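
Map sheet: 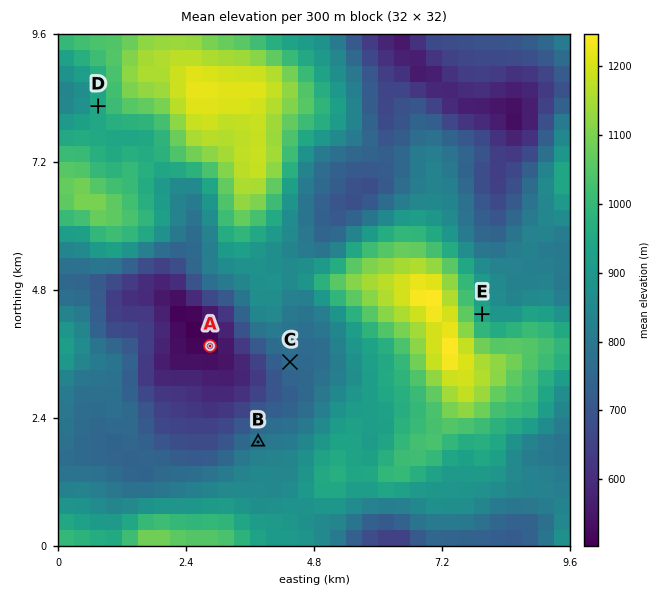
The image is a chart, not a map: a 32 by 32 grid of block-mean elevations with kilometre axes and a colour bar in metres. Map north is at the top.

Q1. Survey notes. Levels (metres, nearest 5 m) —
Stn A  510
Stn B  800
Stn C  765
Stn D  945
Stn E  940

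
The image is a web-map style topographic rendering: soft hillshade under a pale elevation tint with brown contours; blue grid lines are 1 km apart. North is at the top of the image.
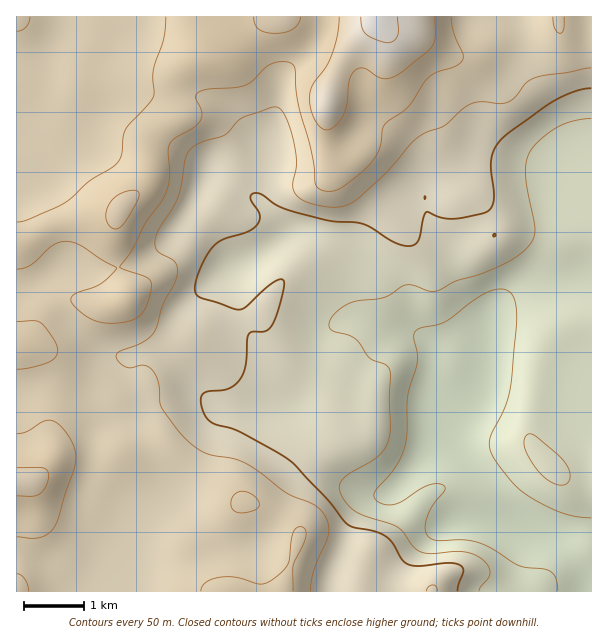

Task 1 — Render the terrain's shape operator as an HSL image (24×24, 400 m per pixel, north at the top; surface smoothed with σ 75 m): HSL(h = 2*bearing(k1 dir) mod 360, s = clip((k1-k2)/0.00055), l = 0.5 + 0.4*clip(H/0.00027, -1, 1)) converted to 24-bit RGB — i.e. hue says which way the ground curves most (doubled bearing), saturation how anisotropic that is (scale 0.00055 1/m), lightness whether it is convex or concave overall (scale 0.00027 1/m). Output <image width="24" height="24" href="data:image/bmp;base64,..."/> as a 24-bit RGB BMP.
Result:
<image width="24" height="24" href="data:image/bmp;base64,Qk32BgAAAAAAADYAAAAoAAAAGAAAABgAAAABABgAAAAAAMAGAAATCwAAEwsAAAAAAAAAAAAAzaKKgU6EZ3lrcXx+d3l/W2WFeJ2WeLq8mK7Jjn3GgFXB/9uxEiFJKk1+zbJ7NIyYVMb/+tHz/0zkFszpNIvgjYTHwYurYDtzsHEzcIJNbJB/Z3mAdYCCX26Eh5l3fZlUeYA2cmw2W0RV/MOexzFbBkRg3Mi1pe3YALyPFrnA/8z3433/hx2WfE5Os0Jnu1CbpWFcdMNxUniMbH6Bb4GAYoCEcZOJqGSOsVNhkJFYOHhmr92d8droAJ73rvf8753fmg0gFisIMjMAYC0CbEEsbVI2YUMimqkyd69KftldNU53h3N2aXduZ39sX3ZmcFd2sZGirqvIjevxde/y7+/bOxyMKywHKxQI9EBqt0KbSIVaY5tagkZkeCY1t6xOV8N619b13661IUdulV6Gh4VrZYBqYm5kTaKdisrDxOnadMvEYiodn00APw0DVk4aEV4cM5Fhz5TNioHJmj2tkyeBh4a/wubcZILQqFOW87O/TSfTWkavpZ65bmOuhMfIX+XpZsm/xLFXeBozkEJrxm+e13TVxY7DUcp3Dm9kZIhMhURamCmRhnWxody4l8axYU+ZY2lOz89dpT6FR4ydfaqcfWyukNWJRnJma1g6jGE9hGF+gG6NmWyGrIWrzpzJ3+HCFDWDVmJ2VWGAO1q8uZ/LtdWdhWdheFdsaHx0srFvk2qBeF+EfoZXeYVMsclWWjpTdGhFhIZIbm9JZXBQiI1sh5l5rIh15dSUHxtdW1d3YoJwM2tvp5NT3bt5d11tfXN6ZnxCoKtJe4NZZoKFiG+YpLODr3tPXTRMg5dgbZR+cnCHZZJ4W5yGjpR4aZqB77OPJSpeTlF4bZRpPmB1QniC4caBdGyCeHp/d7Ceb7eFbKWVU4B1dG9Rq6ZnrT13cHqmfbWsZmiYgHWSgK2UVHaVl4F+YpOD16ujjELUQEqXkJ6JQU9+QluD2siRi3ZwcHlwqpzFl4Oxly1XdDEbZn8ZH58bWY68pqG+eHacflWIl6RyeqNqTGFrhpBtoaBsjJU9hycyaXA6gZpdR053RGmDwrWFr3iHgW+HkmFfsjtgoS28y5zq7tDiSOx8C1ZDaqKJpWmykU61vquLj4hnX1llZndQlGdFmWRIfEJpqLdbRYk/N2FfSnp4dq5slYyukom8V3lEY4ynaJvCUWnA8Nvo+sLqK6CuDmc7TX+CbEyk2ZaqtG2HdmqAa3B/fnOSoombfEWNxbSRok9XLF0mIHM4W6hGaIxId4VRbrdPMnQ8YlI0cWsZWrgAWtQw+JLgpjmiGjgfI0ofhaRJ142wpX2vb3eYaWSOkjtRjadchLqfwlTS1o21KqBeMYJMfY9WZHNN2qfik0elWj9xu5B82/WVB1IVWU4g6mqSfkGLR5FLFoUxVpE7v0pKlElEaTJMcbd/l82+fmSZUGGV2KzX1MjmIW/Xd3SugW+nfk+jxH/mlXTqqpbT+NvTvVU9ATcpekPDtpXTkKDUuzjHQQ4GPy4AcZACILlydM6geXCUplSha5VxTrBMtsqSTjmXamOLg32TU3RHRm1BWHCJhIi578Xc+tHjPMvcAFJlvXp0fDU+fBqJx2r/5tb12vHsI6phLYA8UG9jXl2ErJCkl76VbahrXEB4bGt9gIB9e4B5YXxtQYtXQH5EmlxC9tW5446UCRIqZD8olblmLnWtKC6C77mU47XG4aPRN5Z7NmFfUnxNWaJPvMRxf3NVVU1vbnZ7e396gHx/gnt3aX5jS19TaZVV5c5u/AsAOhMzHrdgWa5mOjlbKRdG//p8ONcj1IW124HIM0WBbaGKWZxps45MiXI4Nlw/WnZfdXtre3x2iHF5h31wVoaIXqSCsHOJ7Krm2sv1SpLUckxTMU1eHAlH//PMZPNMJ2JRyVRFVGGjVZ2aj2likExm0npsQII+KV4yWG5IdoOBcGmLnpONaImWYYl9gIZcq6M7slkhgRwkk6BQLF2HACJu5vjT8r/KTBp8sKZdjrJvQkd5l19hWJGduKLL3orWd0yWOlQ7e4+KYHaSm6KQcHaRbmiMhlee0WWWylGOjpzIlsa4NEV2AIWAnelS/2ZbVyFo2Lt7nKNQNVthgJ+qdLGdVYKGuFSe2FmnbFS8eaBUUYF5lY9ygnZvZHl6UV2AoXGkwrLSr5THzF6hnEiGI41FDls882Bvrj2cy9ipyJzHV+TkNJjhuo/GYE6kfjOR0a6XVpHamb2bSnSQaHaBj4F4bnuASFNviZRipbNajWRfqmKqwZXRucPXClaWYTiL5sXAmsitwrGde818GylFhmJPlUyVVTOd4urFMkyf"/>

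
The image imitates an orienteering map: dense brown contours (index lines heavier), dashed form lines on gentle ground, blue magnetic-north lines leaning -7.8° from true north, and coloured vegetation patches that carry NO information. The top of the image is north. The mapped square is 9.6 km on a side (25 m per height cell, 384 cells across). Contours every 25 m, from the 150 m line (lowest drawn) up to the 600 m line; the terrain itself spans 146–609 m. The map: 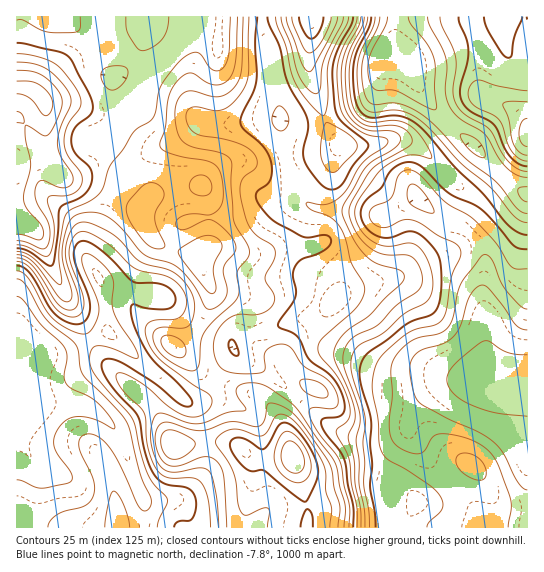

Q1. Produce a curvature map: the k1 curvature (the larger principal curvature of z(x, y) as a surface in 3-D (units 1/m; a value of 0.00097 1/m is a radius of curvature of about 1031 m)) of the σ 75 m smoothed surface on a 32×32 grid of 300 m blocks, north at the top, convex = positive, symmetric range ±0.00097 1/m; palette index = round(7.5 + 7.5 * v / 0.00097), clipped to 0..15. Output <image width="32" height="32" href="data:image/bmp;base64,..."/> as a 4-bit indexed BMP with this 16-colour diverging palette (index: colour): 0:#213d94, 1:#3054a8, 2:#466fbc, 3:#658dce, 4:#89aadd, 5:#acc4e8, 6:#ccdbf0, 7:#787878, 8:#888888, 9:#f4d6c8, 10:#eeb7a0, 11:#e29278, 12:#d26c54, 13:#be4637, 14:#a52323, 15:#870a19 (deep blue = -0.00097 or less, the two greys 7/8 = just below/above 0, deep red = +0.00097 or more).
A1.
<image width="32" height="32" href="data:image/bmp;base64,Qk12AgAAAAAAAHYAAAAoAAAAIAAAACAAAAABAAQAAAAAAAACAAATCwAAEwsAABAAAAAAAAAAlD0hAKhUMAC8b0YAzo1lAN2qiQDoxKwA8NvMAHh4eACIiIgAyNb0AKC37gB4kuIAVGzSADdGvgAjI6UAGQqHAIiJmKmZmIuXiJq5iJiIeJeIiIm3eXeKl3mqyYeZmHiZh4d6qJp3iah6q7d4mIiJmId3i5ismHmorcuoiZiImoeIiKuIrbqKyr/KqYh4iamHiImpeL7dzbnPl5h3eJqYiIiJmHjdiJp27Ii7h3mYiIh3iHd72WeIesqb+oiIh3eId4iIz7h5ibuJz7d4h3d3iHiJm/qIq5qJi8uXeHd3d4iHd6yom9mGeLp5h4d3h3eIh3i5eM+5d5mqiYeIZ4iIiHibt4raq4aIiIqYmYiph4l4v7malny4mYeJmYiJqHd6eP+omXZrypmYiJmZipd3iVn8d4l2jbd4h4iYmqqYeJlO92eJmryXiIeImaqpmYeZv9Voibyru6mZmbqYqZmXmu/IiIu3eal3iJq4Z6mIiMuruImql3iZd3d6tViYiIvIuJmpmJmZuXeHirZ5d4q8lri9qHiImqh4h4rIiGe9yYi52qh4iJmqmoiKyHdq64icqMZ5iIiYmamImb3bvsh3rZm1aIiJd4iId4ru/+uIdq16t4iIqWeId3edxmqpiYm7e7uoiah3mYh3vpVZmIrNysyZh3ipeKqYieyHeIeKyoepmHd4moi7mIv6hnh3eLh3iJmIiIqYu4d7+pZnd3moeIeIiId4mKt3evuYd3eKmHiHd4mHd4esiavczLmZmod4"/>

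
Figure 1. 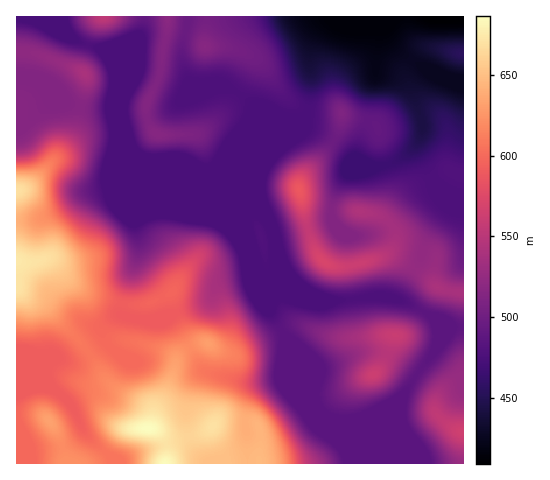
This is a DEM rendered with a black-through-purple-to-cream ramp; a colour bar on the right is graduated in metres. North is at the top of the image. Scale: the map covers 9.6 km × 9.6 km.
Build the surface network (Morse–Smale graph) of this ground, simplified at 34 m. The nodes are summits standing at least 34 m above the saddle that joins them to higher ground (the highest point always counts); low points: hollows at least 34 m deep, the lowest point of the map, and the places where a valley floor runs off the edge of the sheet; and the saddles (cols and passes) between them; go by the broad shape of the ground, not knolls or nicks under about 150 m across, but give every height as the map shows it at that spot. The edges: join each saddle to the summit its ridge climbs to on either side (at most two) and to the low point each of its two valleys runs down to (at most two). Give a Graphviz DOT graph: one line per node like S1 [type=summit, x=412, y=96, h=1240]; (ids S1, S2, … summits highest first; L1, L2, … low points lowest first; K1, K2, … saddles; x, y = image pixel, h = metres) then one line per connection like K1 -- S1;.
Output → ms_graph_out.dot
graph terrain {
  S1 [type=summit, x=147, y=428, h=687];
  S2 [type=summit, x=19, y=262, h=674];
  S3 [type=summit, x=299, y=189, h=588];
  S4 [type=summit, x=462, y=432, h=565];
  S5 [type=summit, x=374, y=375, h=563];
  S6 [type=summit, x=104, y=17, h=554];
  L1 [type=low, x=446, y=19, h=409];
  K1 [type=saddle, x=89, y=354, h=608];
  K2 [type=saddle, x=417, y=376, h=489];
  K3 [type=saddle, x=423, y=312, h=486];
  K4 [type=saddle, x=281, y=329, h=485];
  K5 [type=saddle, x=272, y=234, h=475];
  K6 [type=saddle, x=307, y=110, h=475];
  K1 -- S1;
  K1 -- S2;
  K1 -- L1;
  K2 -- S4;
  K2 -- S5;
  K2 -- L1;
  K3 -- S3;
  K3 -- S5;
  K3 -- L1;
  K4 -- S1;
  K4 -- S5;
  K4 -- L1;
  K5 -- S1;
  K5 -- S3;
  K5 -- L1;
  K6 -- S3;
  K6 -- S6;
  K6 -- L1;
}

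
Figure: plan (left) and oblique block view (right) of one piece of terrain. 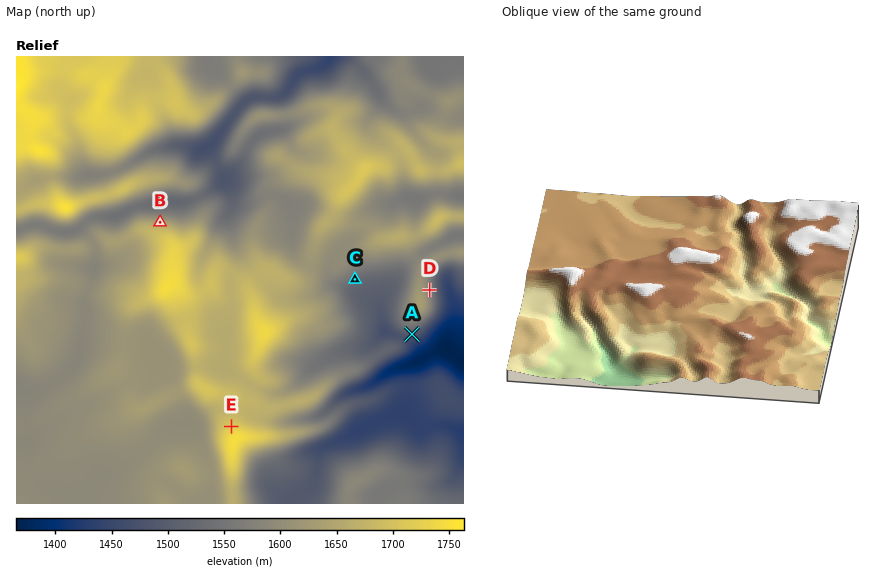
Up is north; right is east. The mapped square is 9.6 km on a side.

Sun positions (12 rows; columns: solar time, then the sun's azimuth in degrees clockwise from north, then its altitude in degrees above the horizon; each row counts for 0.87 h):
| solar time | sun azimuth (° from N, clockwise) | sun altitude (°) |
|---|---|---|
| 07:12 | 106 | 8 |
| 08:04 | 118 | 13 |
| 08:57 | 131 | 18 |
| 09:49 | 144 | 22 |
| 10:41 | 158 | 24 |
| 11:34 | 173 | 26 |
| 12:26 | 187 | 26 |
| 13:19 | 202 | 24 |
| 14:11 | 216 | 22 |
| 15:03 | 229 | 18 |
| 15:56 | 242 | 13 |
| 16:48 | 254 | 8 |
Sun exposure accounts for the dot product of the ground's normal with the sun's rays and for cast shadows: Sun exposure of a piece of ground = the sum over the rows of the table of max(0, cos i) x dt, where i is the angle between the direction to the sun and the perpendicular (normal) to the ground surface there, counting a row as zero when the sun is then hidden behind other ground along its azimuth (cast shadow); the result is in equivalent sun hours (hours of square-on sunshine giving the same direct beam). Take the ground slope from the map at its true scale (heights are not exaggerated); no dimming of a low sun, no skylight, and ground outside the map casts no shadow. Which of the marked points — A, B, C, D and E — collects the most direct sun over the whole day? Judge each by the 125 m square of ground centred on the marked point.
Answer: A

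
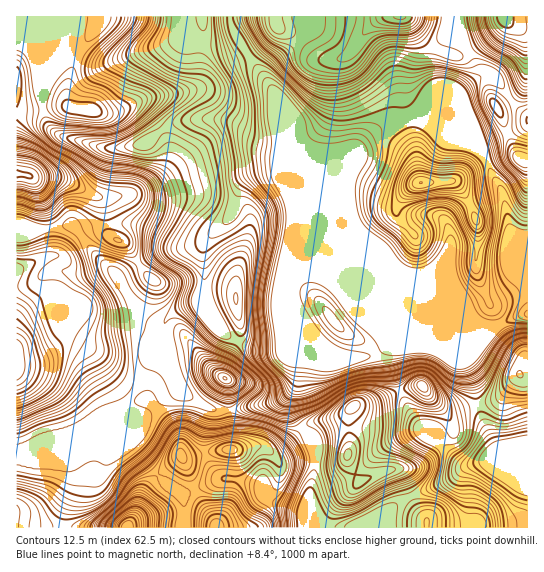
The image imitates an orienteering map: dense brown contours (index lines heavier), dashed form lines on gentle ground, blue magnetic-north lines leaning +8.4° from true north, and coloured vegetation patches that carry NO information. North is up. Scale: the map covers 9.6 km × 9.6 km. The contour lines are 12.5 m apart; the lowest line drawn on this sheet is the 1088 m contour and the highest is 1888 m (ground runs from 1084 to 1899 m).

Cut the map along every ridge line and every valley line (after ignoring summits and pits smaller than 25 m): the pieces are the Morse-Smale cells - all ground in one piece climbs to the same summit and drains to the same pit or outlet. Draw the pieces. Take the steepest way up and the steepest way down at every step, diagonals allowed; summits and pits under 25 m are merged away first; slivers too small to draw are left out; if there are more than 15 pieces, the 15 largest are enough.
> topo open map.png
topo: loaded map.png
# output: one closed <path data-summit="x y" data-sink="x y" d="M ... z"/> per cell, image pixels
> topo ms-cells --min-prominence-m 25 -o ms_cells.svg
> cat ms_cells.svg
<path data-summit="17 174" data-sink="527 314" d="M186 16l-170 1 0 210 30 2 27-4 20 28 23 21 27 43 16 7 4 0 14-13 16-7 5 0 3-3 3-14 0-42 5-8 19-18 5-9 7-21 9-10 14-6 18-1 43 18-32-32-11-27-4-6-15 4-12 0-23-9-40 0-22 8-22 16-22 4-18 0-38-11-11-5-6-6-4-9-3-23 10-19 18-19 8-4 21 11 11 0 60-19 6-4 20 1-7-14z"/><path data-summit="401 17" data-sink="527 314" d="M457 16l-226 1 0 8 4 9 42 64 32 77 40 41-2-37 5-12 3-14 6-10 17-14 28-10 16-2 36 16 11 11 11 5-21-56 18-18 0-6-14-26z"/><path data-summit="17 366" data-sink="527 314" d="M73 225l-27 4-30 0 1 220 5 0 28-12 21-5 40-17 15-12 10-13 11-19 4-12 12-12 1-22-14-4-7-4-27-43-23-21z"/><path data-summit="421 182" data-sink="527 314" d="M422 117l-11 0-28 10-14 9-13 14-9 29 1 32 5 14 7 9 19 14 19 23 55 24 11 10 3 6 42-20 7-8 5-10 6 4 1-2-17-42-8-40-20-40-14-9-11-11z"/><path data-summit="235 298" data-sink="527 314" d="M281 172l-18 1-14 6-12 15-6 21-22 22-6 12 1 53 12 23 11 11 26 11 30 0 8-16 0-28-4-14 2-8 12-9 16 0 8 3 113 48 38 0-7-6-5-12-7-8-59-26-19-23-19-14-9-16-28-27z"/><path data-summit="347 455" data-sink="527 314" d="M293 309l-1 33 7 15 0 14-2 12-5 14 0 13 7 15 12 12 5 14-1 19-6 23 2 16 11 19 64 0-1-7 3-10 17-12 6-2-12-28 12-1 11-4 21-21-17-12-18-22-13-34-3-24 3-6 49-19-17 1-37 16-11 9-9 4-29 3-15-8-17-17z"/><path data-summit="90 110" data-sink="527 314" d="M237 36l-22 8-40-4-6 4-60 19-11 0-24-11-18 17-13 21-2 9 4 22 8 10 8 5 42 12 18 0 22-4 22-16 22-8 40 0 23 9 12 0 15-4 4 6 11 27 15 15-32-80z"/><path data-summit="127 527" data-sink="527 314" d="M161 349l-10 10-8 20-16 23-47 45-8 18 3 21-10 24-2 18 120-1 1-25-3-5-34-34-14-16-4-9 0-31 12 6 5 0 12-12 22-12z"/><path data-summit="225 378" data-sink="527 314" d="M203 297l-5 7-5 0-16 7-13 12-3 30 19 37 21 14 17 7 21-2 28-5 20-9 6-6 4-12 0-22-5-12 0-33-1 21-8 16-30 0-22-8-13-12z"/><path data-summit="230 450" data-sink="527 314" d="M295 384l-8 11-20 9-38 7-11 0-8-3-6 29 0 13 5 15 12 12 37 7 5 3 1 7 7 6 43 15-5-10 0-12 6-23 1-19-5-14-12-12-6-10-1-18z"/><path data-summit="333 319" data-sink="527 314" d="M317 272l-16 0-6 3-7 8 0 15 4 11 17 25 17 17 15 8 14 0 19-4 16-12 37-16 49-2-38-2z"/><path data-summit="422 386" data-sink="527 314" d="M482 325l-37 0-52 22-1 18 7 24 9 20 8 12 26 22 10-9 1-5-8-16-10-11 16 10 26-7-4-23-8-17 0-6 27-29-1-2z"/><path data-summit="181 455" data-sink="527 314" d="M179 389l-21 12-12 12-5 0-12-6 0 31 4 9 32 36 12 8 10 2 36-15-11-9-8-19 0-13 5-28z"/><path data-summit="17 513" data-sink="527 314" d="M111 415l-40 17-13 3-28 12-14 3 1 78 46-1 2-17 10-24-3-21 4-10 4-8z"/><path data-summit="522 159" data-sink="527 314" d="M489 75l-6 0-16 10-7 6 0 6 20 53 23 43 8 40 16 42 1-114-6-1-7-9-14-36-4-5 1-3 13-8-10-14z"/>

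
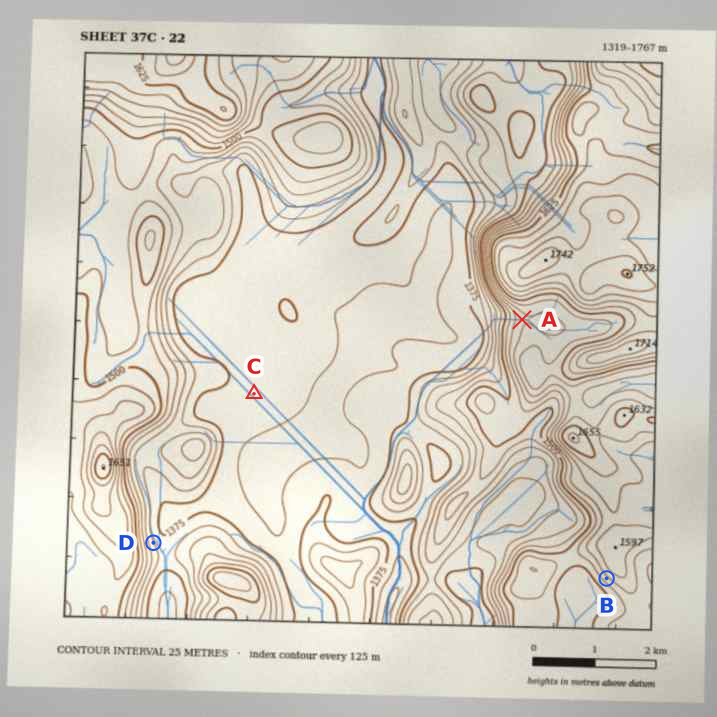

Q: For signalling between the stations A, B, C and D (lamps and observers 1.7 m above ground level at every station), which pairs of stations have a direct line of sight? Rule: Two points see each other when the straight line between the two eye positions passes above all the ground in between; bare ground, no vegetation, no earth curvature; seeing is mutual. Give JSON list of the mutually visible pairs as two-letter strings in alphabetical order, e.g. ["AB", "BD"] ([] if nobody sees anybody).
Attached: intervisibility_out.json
["AC", "AD"]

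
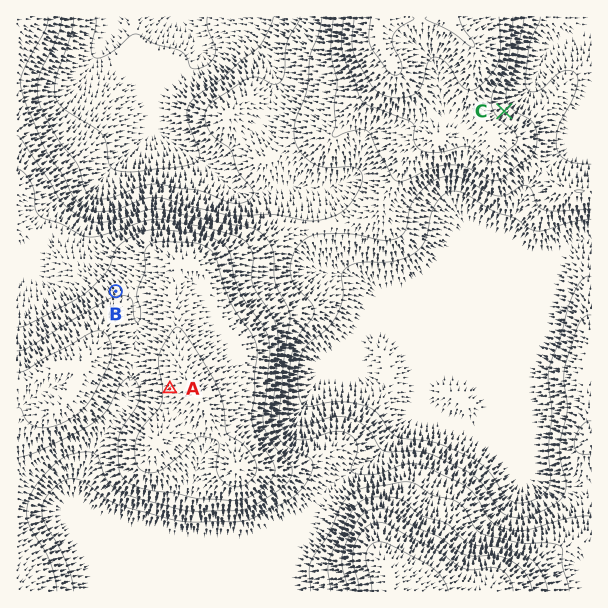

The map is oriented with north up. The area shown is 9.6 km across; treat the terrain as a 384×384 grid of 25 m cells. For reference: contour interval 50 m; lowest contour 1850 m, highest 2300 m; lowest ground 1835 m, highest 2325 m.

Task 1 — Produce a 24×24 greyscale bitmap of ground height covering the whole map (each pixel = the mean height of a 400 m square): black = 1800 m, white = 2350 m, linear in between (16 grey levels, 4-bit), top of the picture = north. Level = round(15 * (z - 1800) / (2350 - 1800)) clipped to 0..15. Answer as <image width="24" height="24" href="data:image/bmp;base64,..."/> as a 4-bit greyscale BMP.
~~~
<image width="24" height="24" href="data:image/bmp;base64,Qk2WAQAAAAAAAHYAAAAoAAAAGAAAABgAAAABAAQAAAAAACABAAATCwAAEwsAABAAAAAAAAAAAAAAABEREQAiIiIAMzMzAERERABVVVUAZmZmAHd3dwCIiIgAmZmZAKqqqgC7u7sAzMzMAN3d3QDu7u4A////ALqHd3d3d5re7t3LmKmHd3d3d4ve7bupiKh3d3iId4nNy5h3iJh4iZqqmHirqYdVZqmJq7vMuYeIiHVDVrqavczNuYdmZlQzV8y6vdzMp3dlRDMzV83LvM3LlVVUMzMzVs3cu93LlTMzMzMzVs3dvN3LpTMzMzMzVqvMy8y7pkMzMzMzRpq8u8y6l1QzMzMzNZmau8y5hlQzMzMzNImZq8y5dVREMzMzNIiJq7uodlVVUzMzM4h3eIdmZlZmVDNFVIdURVREVVVmZEVVZ4ZDMzM0VVVndmd2ZnVDIiNEVWZniIiHZWQzISNVVWd4iImHZVMiISNFRWeJmZl2ZVMiERIkRWebqap1VWQhEREiNGirqquFVWUhEREiNFiru7qWVQ=="/>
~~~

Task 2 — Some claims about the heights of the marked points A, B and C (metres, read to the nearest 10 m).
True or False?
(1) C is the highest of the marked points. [False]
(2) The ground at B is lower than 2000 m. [False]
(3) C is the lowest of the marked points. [True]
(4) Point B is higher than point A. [False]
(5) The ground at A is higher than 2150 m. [True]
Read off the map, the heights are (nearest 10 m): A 2260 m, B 2190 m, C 2070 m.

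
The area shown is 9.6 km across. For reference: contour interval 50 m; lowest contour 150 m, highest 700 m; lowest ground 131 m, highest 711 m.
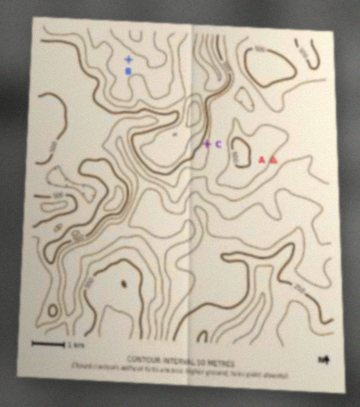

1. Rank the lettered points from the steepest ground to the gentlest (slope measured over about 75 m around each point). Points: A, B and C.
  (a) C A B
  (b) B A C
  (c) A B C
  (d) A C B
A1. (a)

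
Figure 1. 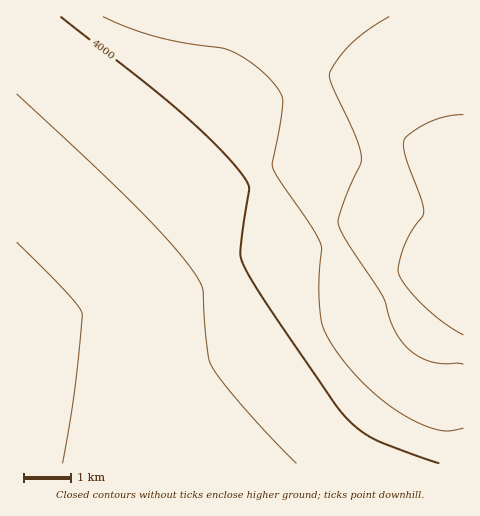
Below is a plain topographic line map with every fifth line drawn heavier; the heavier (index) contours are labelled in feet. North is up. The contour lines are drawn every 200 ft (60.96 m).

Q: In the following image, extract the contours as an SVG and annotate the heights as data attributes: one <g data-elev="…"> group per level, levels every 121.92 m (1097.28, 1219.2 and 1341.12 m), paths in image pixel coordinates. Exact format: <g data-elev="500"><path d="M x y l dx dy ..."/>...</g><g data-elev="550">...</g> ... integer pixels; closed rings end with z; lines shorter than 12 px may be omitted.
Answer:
<g data-elev="1097.28"><path d="M17 242l49 50 11 13 5 8-7 75-12 75"/></g><g data-elev="1219.2"><path d="M61 17l121 96 37 35 25 28 4 7 1 6-9 61 1 7 2 7 25 42 74 107 15 15 17 11 65 24"/></g><g data-elev="1341.12"><path d="M389 17l-20 12-16 13-13 14-10 17 2 11 23 52 6 22-1 7-17 39-5 14 0 6 10 19 35 54 9 29 12 18 12 11 12 6 13 3 22 0"/></g>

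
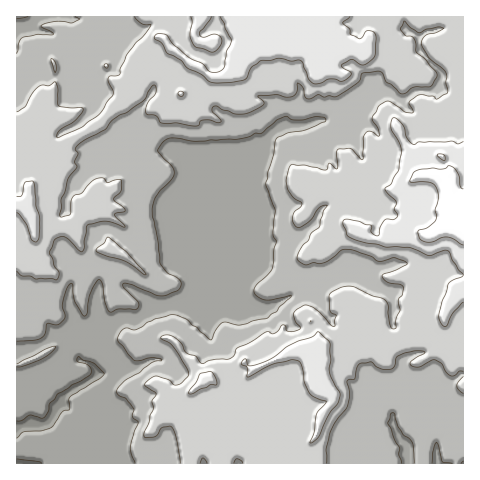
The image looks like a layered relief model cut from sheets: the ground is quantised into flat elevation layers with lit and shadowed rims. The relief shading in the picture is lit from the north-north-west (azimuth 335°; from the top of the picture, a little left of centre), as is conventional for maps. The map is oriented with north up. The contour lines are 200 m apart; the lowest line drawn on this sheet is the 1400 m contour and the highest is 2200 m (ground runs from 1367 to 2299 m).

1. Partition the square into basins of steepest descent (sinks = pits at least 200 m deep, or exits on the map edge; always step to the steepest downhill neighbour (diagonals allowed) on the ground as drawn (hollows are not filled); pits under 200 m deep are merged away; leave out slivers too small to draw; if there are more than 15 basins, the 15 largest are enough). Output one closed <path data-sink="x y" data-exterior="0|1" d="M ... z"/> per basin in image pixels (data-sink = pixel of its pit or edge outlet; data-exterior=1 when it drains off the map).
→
<path data-sink="28 425" data-exterior="0" d="M463 16l-267 0-3 22 5 8-7 17-20-14-12 14-12 3-14 15-4 8 1 8-13 8-19 18-31 23-17 19-8 4-5 5-7 12-1 6-8-24-4-21 18-6 5-7 2-7-6-9-20 6 1 340 297-1-5-19 7-7 6-19 3-7 9-9 2-9-19-16-11-29 12-2 3 2 12 0 13 8 4 0 13-5 5-5 2-8 2 5 11 10 3 0 7-7 13 0 8-3 12-1 18-16 0-10 6-12 6-11 8-5z"/><path data-sink="407 463" data-exterior="1" d="M463 289l-7 4-6 11-6 12 0 10-18 16-12 1-8 3-13 0-7 7-3 0-11-10-2-5-2 8-5 5-13 5-4 0-13-8-12 0-3-2-12 2 11 29 19 16-2 9-9 9-3 7-6 19-7 7 5 20 150-1z"/><path data-sink="17 28" data-exterior="1" d="M195 16l-179 1 0 106 20-5 6 9-2 7-5 7-18 6 4 21 8 24 1-6 7-12 5-5 8-4 17-19 31-23 19-18 13-8-1-8 4-8 14-15 12-3 12-14 20 14 7-17-5-8z"/>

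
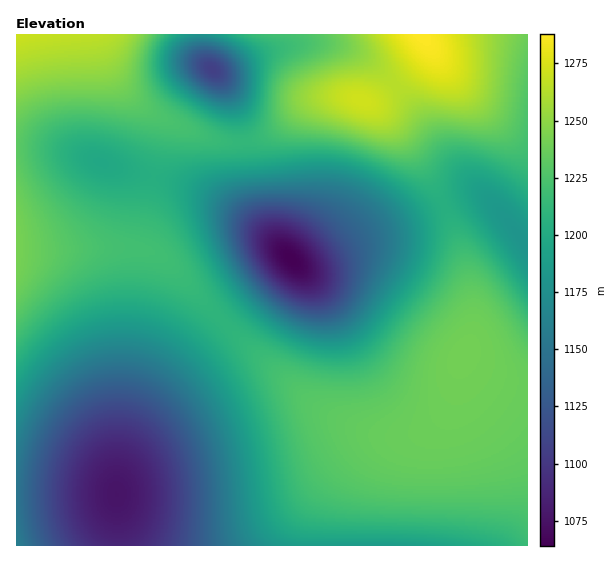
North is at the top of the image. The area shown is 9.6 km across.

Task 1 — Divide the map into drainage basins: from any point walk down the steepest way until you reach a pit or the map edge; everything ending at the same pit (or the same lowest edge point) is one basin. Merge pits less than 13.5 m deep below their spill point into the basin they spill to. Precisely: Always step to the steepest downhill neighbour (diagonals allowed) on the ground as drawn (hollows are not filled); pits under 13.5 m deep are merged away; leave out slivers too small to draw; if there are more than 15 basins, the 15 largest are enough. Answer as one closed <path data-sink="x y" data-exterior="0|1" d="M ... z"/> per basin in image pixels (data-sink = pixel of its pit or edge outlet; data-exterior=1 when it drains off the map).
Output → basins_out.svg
<path data-sink="117 495" data-exterior="0" d="M126 247l-110 2 1 297 511-1-1-159-13-1-17-6-24-13-10-9-3 4-8 38-8 14-13 13-12 7-17 4-19-2-16-4-38-17-20-13-66-59-77-81-16-10z"/><path data-sink="291 259" data-exterior="0" d="M98 34l-82 1 0 213 33 2 25-3 52 0 28 6 13 8 76 81 72 64 42 21 26 8 27 0 21-9 13-13 8-14 8-38 12-25 1-27-8-45-14-44-23-48-29-45-16-16-18-10-15-4-24 0-23 8-26 24-20 10-11 3-20 0-12-3-47-18-26-16-17-17-9-13-10-19z"/><path data-sink="527 247" data-exterior="1" d="M527 34l-104 0 4 15-6 10-35 34-18 10 15 8 21 22 24 39 27 59 13 44 5 34-1 27-9 20 18 15 16 8 24 7 7-1z"/><path data-sink="213 69" data-exterior="0" d="M422 34l-323 0 0 2 16 39 9 13 17 17 18 12 39 17 28 8 20 0 27-11 30-26 11-6 12-2 24 0 19 5 12-5 13-11 30-31 3-12z"/>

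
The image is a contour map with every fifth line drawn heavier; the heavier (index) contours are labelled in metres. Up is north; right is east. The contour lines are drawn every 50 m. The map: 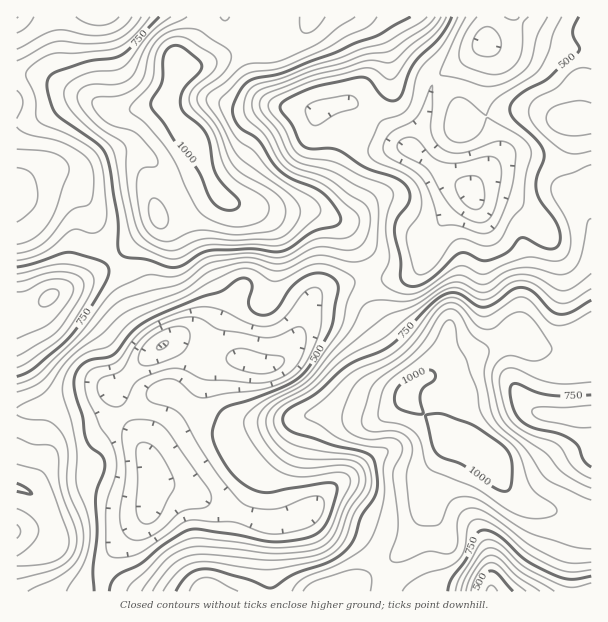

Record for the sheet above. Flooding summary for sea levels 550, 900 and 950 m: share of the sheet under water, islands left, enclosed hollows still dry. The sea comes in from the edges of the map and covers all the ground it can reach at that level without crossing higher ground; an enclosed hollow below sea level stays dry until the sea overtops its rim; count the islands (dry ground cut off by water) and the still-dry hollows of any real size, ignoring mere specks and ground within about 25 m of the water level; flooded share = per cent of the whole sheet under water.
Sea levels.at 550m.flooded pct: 35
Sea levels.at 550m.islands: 0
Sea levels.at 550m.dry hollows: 0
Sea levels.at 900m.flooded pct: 86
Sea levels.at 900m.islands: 1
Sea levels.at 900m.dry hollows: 0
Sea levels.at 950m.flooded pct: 92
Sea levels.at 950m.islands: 2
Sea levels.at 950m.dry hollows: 0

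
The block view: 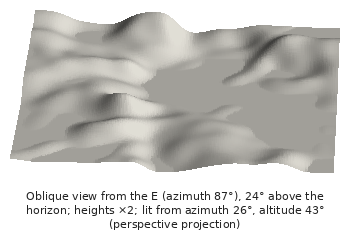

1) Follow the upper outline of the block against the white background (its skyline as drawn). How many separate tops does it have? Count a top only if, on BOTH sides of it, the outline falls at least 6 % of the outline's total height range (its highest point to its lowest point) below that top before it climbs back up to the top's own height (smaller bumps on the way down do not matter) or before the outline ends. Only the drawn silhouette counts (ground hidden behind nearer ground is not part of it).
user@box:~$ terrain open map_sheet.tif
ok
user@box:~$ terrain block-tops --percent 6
2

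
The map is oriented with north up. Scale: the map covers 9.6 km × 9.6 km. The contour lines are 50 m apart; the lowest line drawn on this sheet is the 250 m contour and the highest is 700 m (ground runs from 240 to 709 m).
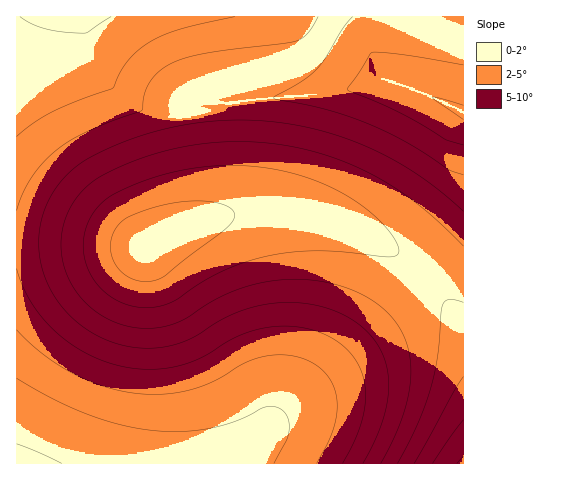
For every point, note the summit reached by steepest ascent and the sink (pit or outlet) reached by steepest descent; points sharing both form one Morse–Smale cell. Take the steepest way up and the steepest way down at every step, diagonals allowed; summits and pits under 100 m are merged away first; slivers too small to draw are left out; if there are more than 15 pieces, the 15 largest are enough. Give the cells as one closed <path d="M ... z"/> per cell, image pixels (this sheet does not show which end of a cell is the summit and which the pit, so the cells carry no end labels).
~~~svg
<path d="M284 212l-33 0-42 7-38 14-25 14-72-6-57-1-1 223 447 1 1-135-13-21-35-40-33-24-25-13-29-11z"/><path d="M463 16l-128 0-17 27-17 16-30 12-57 15-25 10-5 6-1 4 7 14 9 65 0 24-3 9-8 7 51-12 45-1 37 6 26 8 36 18 33 24 28 31 19 30z"/><path d="M334 16l-317 0-1 223 58 2 72 6 44-23 6-6 3-9 0-24-9-65-7-14 1-4 5-6 21-9 61-16 30-12 17-16z"/>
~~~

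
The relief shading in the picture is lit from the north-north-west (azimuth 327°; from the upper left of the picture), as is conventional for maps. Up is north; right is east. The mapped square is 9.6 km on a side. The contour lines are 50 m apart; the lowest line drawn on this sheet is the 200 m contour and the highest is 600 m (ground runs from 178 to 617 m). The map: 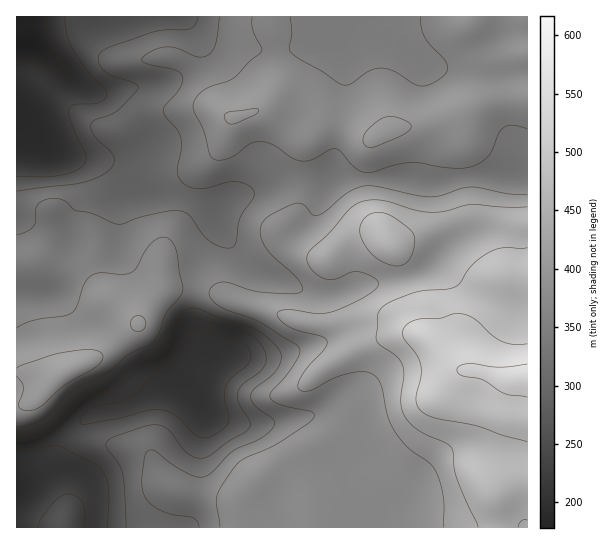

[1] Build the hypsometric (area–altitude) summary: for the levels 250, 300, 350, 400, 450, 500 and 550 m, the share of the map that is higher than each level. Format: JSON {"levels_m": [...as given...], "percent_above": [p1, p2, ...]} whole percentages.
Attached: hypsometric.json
{"levels_m": [250, 300, 350, 400, 450, 500, 550], "percent_above": [91, 84, 73, 52, 21, 11, 4]}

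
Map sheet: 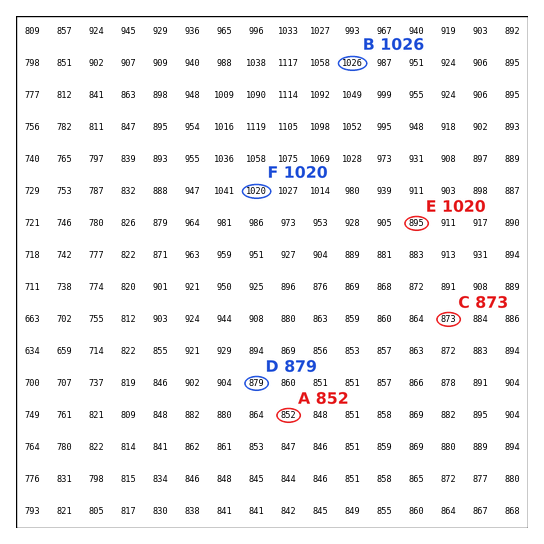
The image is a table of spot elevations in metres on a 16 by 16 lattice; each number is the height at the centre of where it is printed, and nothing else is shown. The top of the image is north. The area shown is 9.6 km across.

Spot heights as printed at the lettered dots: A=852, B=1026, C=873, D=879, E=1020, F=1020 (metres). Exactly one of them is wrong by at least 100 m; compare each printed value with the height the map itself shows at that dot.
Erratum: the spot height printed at E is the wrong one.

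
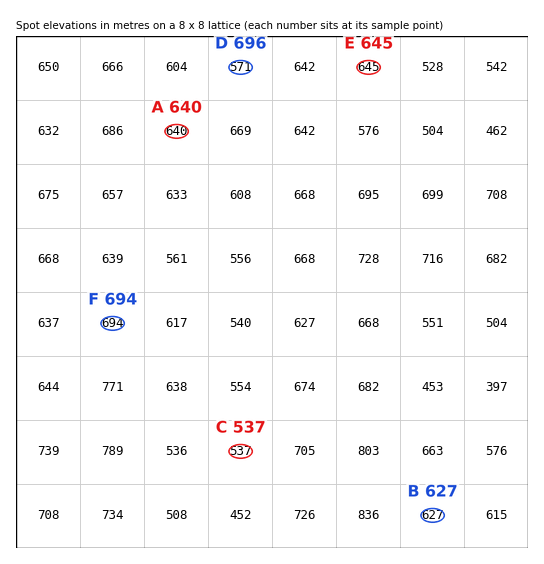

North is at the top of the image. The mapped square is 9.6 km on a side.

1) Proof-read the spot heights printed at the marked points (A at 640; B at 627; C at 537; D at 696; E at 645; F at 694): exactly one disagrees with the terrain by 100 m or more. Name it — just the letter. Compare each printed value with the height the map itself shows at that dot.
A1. D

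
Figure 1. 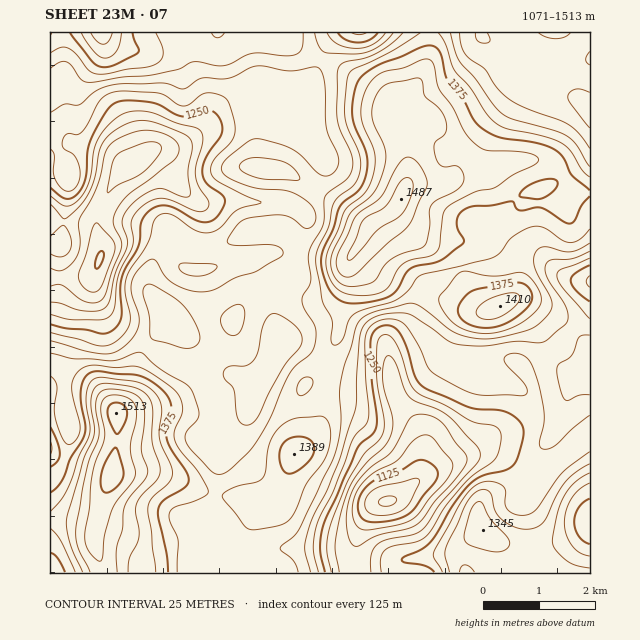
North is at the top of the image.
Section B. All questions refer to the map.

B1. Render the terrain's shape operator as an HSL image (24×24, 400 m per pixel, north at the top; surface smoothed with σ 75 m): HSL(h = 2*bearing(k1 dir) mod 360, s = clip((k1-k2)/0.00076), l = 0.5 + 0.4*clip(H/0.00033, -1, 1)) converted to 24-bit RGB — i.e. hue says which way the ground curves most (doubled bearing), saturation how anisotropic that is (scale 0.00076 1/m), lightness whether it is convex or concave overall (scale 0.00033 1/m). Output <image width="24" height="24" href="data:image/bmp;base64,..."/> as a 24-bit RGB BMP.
<image width="24" height="24" href="data:image/bmp;base64,Qk32BgAAAAAAADYAAAAoAAAAGAAAABgAAAABABgAAAAAAMAGAAATCwAAEwsAAAAAAAAAAAAAQA5PqNqAyvCcYkVwibp5bUKSS2KDmHJue31gYpdmprZ9w9R5SyxnHBZ3gY3I28Pte03/cebp2dBVhjlEZJmMd4mYklOFsEpfJDmX4/HSxrV6cI6gdrGLZUicUVeLmGqYqW57kHtUprk+vtVLM1NZCYGjaNDnoI/OcyK114S834Kmt+XaaJbid1TIrizAxaG4PkrGzqZ94cR9UJVKkIJJOCEmYmpCYEdIp550n5KtwK6mz6J6Sp47AVk0CSoUPyQdezZ4m3Gs8s7HpeV6OytBRDNakUy3ydDAQTF+ymyJ+c+5rJhOfltBTXqeacLNSH/emafEsG6xuYVq0ZGE2bucHDobESMQBi0HEGgzN4yF7dHJ/M/da0SWMmh0PYWczbqzADMwtGO49OfXv63cjo3WgL7iWXrLQy9Yg3ZZjEF11p+LvqWAzbOJqzjKKkGCRbONFUk4C0ELJXYE9XMSyjlyjGNDEmk4V6pQAEWEKBqZ/9SpyL5WV7hLO3U/Rh01XXeGWH2YYE+l1tDH1rbQ3La0cDGOb4i5R42vNEaGa1iJVIc7V5oxe21byoqcXrhGFlEeIgQvHQso//m32OCkmKlkXjFkQmyBZ599PHh6TFqItb5nrHJf4aOZiDrAqNzVYCyzTjFhVzw4pLpYU3xDUG1FYJZT0Y2GTIuFJgdSB1DJ1Pfb69vwrovchGXUS0qmi2+OUmp/MVlzzo5ziptZwLVvp7h8Ss2uWABhoylZWLCci7uUe5KgYbKsT5OhuY91qVZmMyKuOP/2ne+mx01Ew1JpkidwnkVldnZlmGtkHWFlxXyqzKWwsJt6q8l7Lxt+HgAz3uPKiaXCjq22k6m7dpKwZ0J+i6qAq3K6caC/LuKObi85zUMggTAUZDImlpxah19nhp9oQJSKJHlgyFVd3pBxsNx7LgtWDg1WutSQloJslJRBe3skTEIjUX5AV655gWiVcWuhoVdzOy5NmztH3V13jrmob42skGygrLeXZVd9MERKVnE+4sOb7cpxIwsoH2lQtLVOjCwtxDQfzb5AKpdHNsNgP31fP8yKgnZMSo+FgQmGnjIlsdiCosexZFKkgninvKCackuQX1KUbYGgwZtH/yINgCdfCZpeR46ccqDY09jy5db13cXrVsnEXs/WYMvFwrpAI007GQAz8uXZs+izaqasaVGYi2metpCYmU+rap+xZyaX/ggovNuK09TrXrHeJKq8S56dbLWHcK/C8dPwys/tOGOtXEom4eQhF2o1AB0z9OnX8NCqVCkoWlInQWAkiYw6lmhikFp0IwhT9Nfn8O3Rb5pgpThHUlYjFHsaUn0hR10ZX4UY0mELQgMGcmYU7uHdZ0fABRcuO3oG/MFttlOziafbsHziwVqRXIo/Q5BRAFiWjYfS/s3OqnKdf2O2t8vhXoHRdonDg4G7k41ZkDdcxV3B3cXZ/8AlblkYBAuzh8nhwN7P2vHuKDm5gTiNzq/atavnoKTgCgkqK2Q/9N/W87bipcBtYrBqZ0t6YWZCZEY8smhtX1GJfrOnxsKi++OKAP0aAC81TbWRl9N6vWQmMwAPVFsUeXUDPTwDLh4FH6JtAfjUT7Rw4EV2+tHRdEmVuD5vQHt/YpxwRaR2XnK2h4a2wo2y2PPo9trVACM3IGlHt4BMiBZkwTva26/kprDarrnhoM7sdeLgK0dZMiMorp9G6d6rtX7ShGTGoYDPmnvArGiqSYNEOaxNeOalcb1W/MaMFREtME0rFEIUfjUqNZp6j8y72KXEiaO5rbGGfTVjUTJLRCs0kMk9oNpYrnFTUnRldKqWY4W5qKDcvb3sv9bmqa1tZ3lY6rWAdDGRSV9rUDA6Wm4oDpweQGAvwso2mZNMg25HZj5wdDWRfWupns+RecFznk9odb9/V6STUaqQWZeFlpxkrGxXqkxeZ2OQzb2IjEWNhUOJTFOQose9Tr6bOHh0gbx8lIODkHyJSFCAOjOIna2209S4nppla7WQn8Ola32UV416XmdTeGZKim9CiDg1YE2A5EBAczkrV29JTJBoYMNuoFecSo5JNo0ygXdTjoJcR05qOlJ0fb6evMazyJrPtc6FTJdhiqWXeEVyY0BBfFNDlHpXdVRdKjBIsTlt69DKaJTdpsfbW6XNoE2xrqSYYmiXWG1Ek6VXPaycLd7tfdvzu5ratW2n47SxbMNuOD1+qkWghWKlfZamh2ymn3W8NiKTalqx5ffUL5rHkqS6ZTqUjmqiq56rlHOvd3+3ocK1ZMenF99/GkhDWylI1GNbyLJ3362FJiA8bj9Dk5pXbI9+ZXKJemKF"/>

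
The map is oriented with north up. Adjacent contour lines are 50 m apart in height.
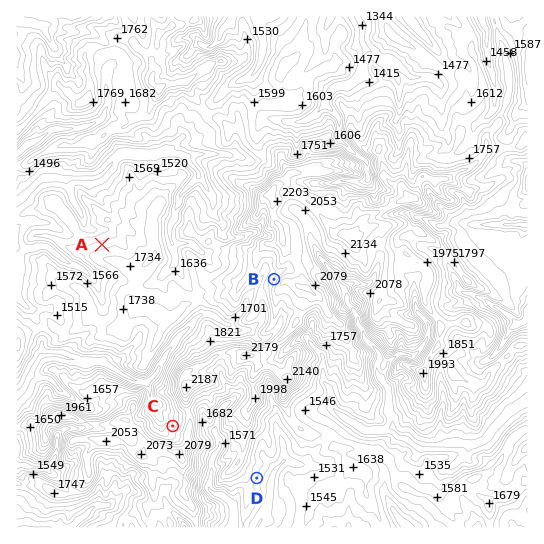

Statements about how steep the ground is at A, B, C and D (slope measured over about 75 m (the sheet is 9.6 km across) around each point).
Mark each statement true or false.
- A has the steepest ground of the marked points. false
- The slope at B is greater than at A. true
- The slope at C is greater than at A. true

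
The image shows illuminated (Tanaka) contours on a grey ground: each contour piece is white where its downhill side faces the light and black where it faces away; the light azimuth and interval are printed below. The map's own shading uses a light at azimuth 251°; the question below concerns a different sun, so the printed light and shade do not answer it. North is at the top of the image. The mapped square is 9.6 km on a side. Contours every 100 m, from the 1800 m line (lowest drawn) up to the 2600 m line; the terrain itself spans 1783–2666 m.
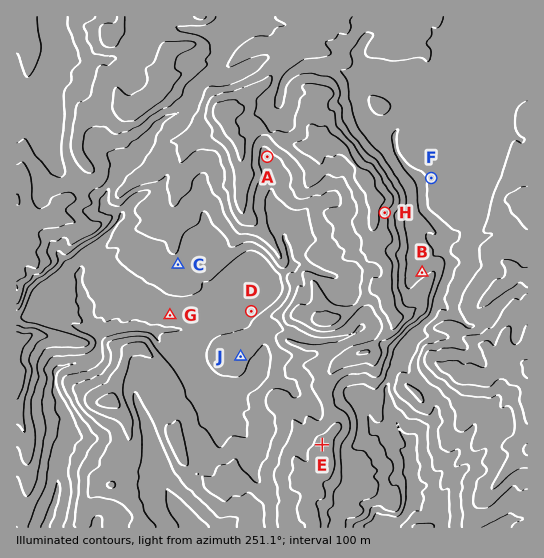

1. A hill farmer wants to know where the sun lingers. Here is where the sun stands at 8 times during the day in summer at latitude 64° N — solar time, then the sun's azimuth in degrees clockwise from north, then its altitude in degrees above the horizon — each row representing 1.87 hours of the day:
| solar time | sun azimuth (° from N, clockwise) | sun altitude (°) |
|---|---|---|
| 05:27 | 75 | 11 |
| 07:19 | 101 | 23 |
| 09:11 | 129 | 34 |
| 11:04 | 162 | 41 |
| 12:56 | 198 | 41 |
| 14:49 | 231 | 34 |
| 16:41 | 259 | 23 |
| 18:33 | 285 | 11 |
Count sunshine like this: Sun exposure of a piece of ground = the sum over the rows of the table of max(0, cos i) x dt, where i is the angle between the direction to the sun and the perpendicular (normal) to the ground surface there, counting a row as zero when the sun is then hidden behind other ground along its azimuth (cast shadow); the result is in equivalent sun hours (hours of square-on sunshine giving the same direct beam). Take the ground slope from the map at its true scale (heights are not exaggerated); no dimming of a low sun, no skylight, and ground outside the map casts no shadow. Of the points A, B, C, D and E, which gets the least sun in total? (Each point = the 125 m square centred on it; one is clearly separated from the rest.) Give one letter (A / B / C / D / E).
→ B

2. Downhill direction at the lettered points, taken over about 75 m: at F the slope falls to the W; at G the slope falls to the S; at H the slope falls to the E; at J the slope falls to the SE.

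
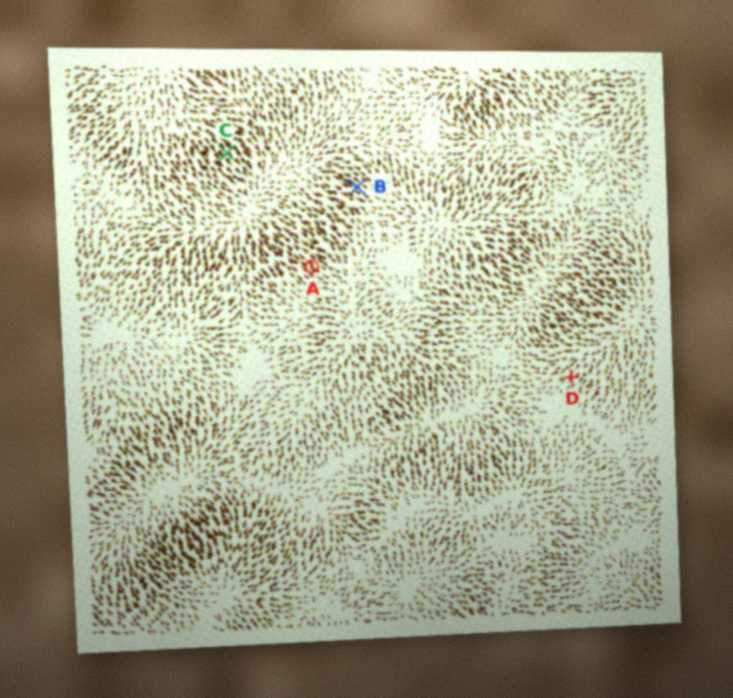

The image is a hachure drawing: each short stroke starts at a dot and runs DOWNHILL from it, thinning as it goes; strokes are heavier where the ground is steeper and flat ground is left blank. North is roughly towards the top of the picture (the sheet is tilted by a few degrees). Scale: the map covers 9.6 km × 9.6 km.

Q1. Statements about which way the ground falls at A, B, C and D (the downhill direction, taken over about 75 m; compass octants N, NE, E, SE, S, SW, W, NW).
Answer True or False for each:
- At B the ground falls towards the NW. True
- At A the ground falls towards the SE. False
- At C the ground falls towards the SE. True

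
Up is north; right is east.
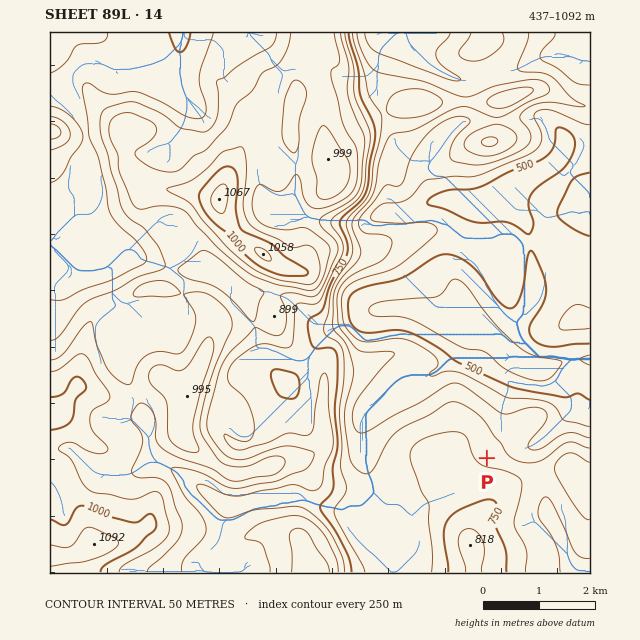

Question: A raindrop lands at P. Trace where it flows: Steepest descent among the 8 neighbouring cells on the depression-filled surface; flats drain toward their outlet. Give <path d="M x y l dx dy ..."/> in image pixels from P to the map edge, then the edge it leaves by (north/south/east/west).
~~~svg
<path d="M487 458l18-18 7 0 4 4 19 0 7-6 1 0 28-28 0-13-18-18 0-3 9-10 8-7 20 0"/>
exit: east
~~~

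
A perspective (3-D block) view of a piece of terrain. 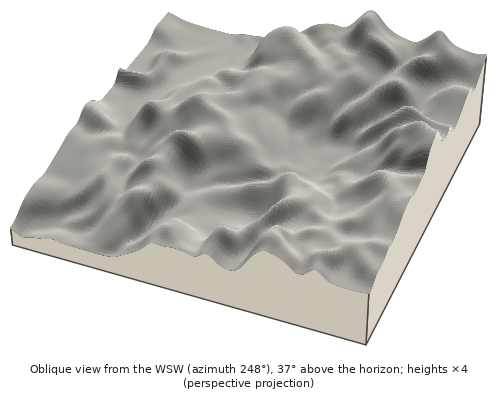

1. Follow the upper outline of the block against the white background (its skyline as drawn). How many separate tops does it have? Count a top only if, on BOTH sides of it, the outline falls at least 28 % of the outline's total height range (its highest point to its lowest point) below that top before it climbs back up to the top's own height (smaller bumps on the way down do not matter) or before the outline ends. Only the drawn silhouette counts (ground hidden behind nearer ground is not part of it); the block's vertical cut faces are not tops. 0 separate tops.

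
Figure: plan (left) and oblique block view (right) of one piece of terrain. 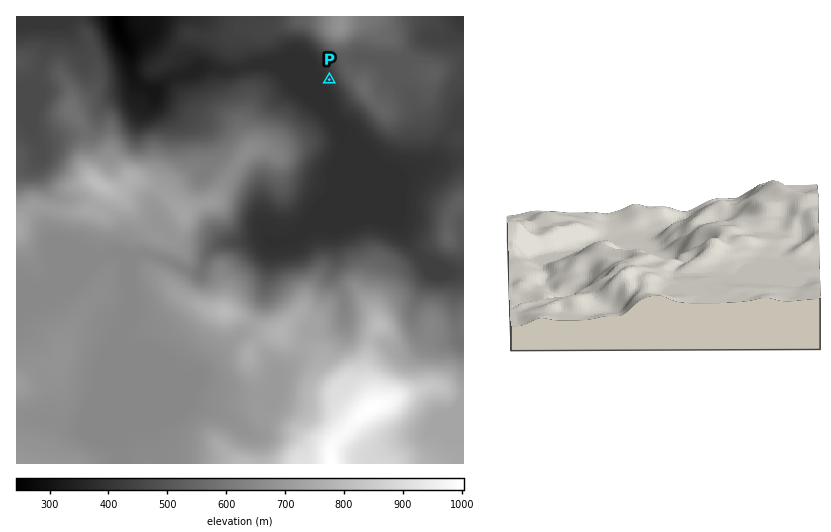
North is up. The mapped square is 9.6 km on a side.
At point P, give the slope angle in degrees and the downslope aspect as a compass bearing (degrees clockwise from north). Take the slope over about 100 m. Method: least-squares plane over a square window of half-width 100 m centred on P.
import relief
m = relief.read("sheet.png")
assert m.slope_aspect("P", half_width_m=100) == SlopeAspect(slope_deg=12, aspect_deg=247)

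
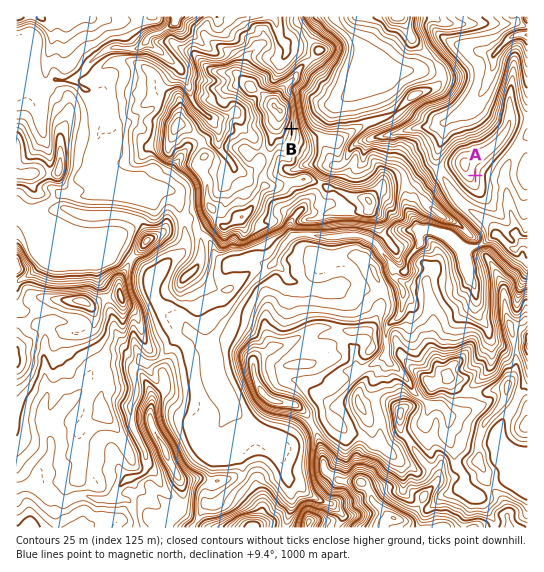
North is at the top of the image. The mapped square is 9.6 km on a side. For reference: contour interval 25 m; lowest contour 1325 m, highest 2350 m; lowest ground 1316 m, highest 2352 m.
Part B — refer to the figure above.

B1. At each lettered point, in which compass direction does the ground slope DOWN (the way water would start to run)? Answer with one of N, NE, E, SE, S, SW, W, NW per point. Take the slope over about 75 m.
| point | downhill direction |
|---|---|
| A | E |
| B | E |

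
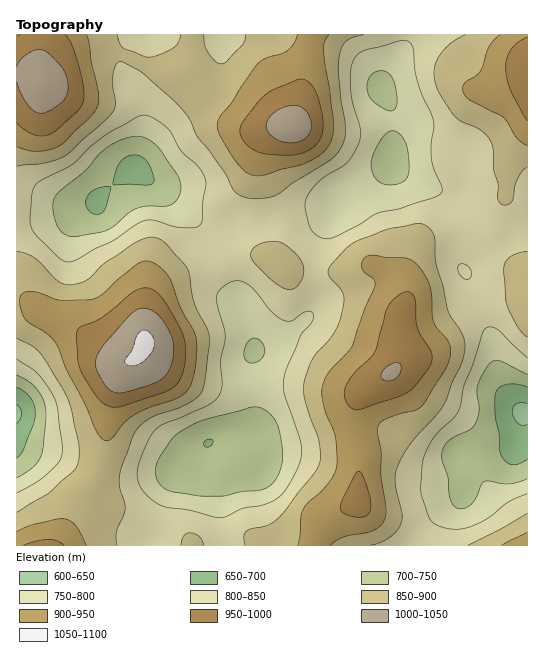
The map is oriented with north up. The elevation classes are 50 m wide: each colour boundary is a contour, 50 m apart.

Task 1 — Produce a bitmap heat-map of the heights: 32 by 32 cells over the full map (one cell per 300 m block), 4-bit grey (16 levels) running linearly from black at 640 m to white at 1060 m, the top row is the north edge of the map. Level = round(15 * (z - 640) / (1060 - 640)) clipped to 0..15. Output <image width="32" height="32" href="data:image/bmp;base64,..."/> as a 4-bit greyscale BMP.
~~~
<image width="32" height="32" href="data:image/bmp;base64,Qk12AgAAAAAAAHYAAAAoAAAAIAAAACAAAAABAAQAAAAAAAACAAATCwAAEwsAABAAAAAAAAAAAAAAABEREQAiIiIAMzMzAERERABVVVUAZmZmAHd3dwCIiIgAmZmZAKqqqgC7u7sAzMzMAN3d3QDu7u4A////AKu6mHdnd3eIiaqZh2ZneJqZmZiHd3dmd4mru6h2VVZ4eJmYh2ZVVWZ4qruodlRFZ2eJmIZUREREV5q7qGZERFVFaJh2QzMzM0Z5q6h2REQzNFeJhlMzMzNFeKuodkMzIiRXiZdUMiMzRXiqqIZUMyETV5qYZUMzM0Z5qpmIZUMQE1ibuph2VERWiruqmYZDECRorNy7l2VVV4q8zLqHUyFGeb3u3LhlRVeJvN3Ll1MzZ4rO7+25ZURWiavN3KhkRXibze/9uXVEVniavMupdVaZq7ze7bh1RFZnibzLmGZnmqqrzdyXZVVmZomryodmeJqZmrzKh2VWd2aJq7qHZnmZh4mquodmZ4h3iZq6hmd4iHZ4mZmHZ3iId4maqXZneHdVVniIdmd4h3d5mZh2Z3dlRERXd2Zmd3dlZ4iId3d3ZUMzRVVWZmd2VVVmd3d3d2VDIjM0Vmd3dlREVVZmd4dlVDIiI0VoiIdlRERFZneHd2VDIiNWeJqZhlVDRWZ3iJmHVDI0Z4m7u6h1Q0Vmd4irqXVERWiavN3KhkRFZniJzMqXZVZ4mr3u2oZURWeImt3cqXZniJm83cp1REV4mave3Ll3eImJq7y5dURWiZq83tyod4iYiJqruXVEV4mavN3cqIiIiHiJqql1VVaImrzMy5h3d4h3iJmph2ZmeImr"/>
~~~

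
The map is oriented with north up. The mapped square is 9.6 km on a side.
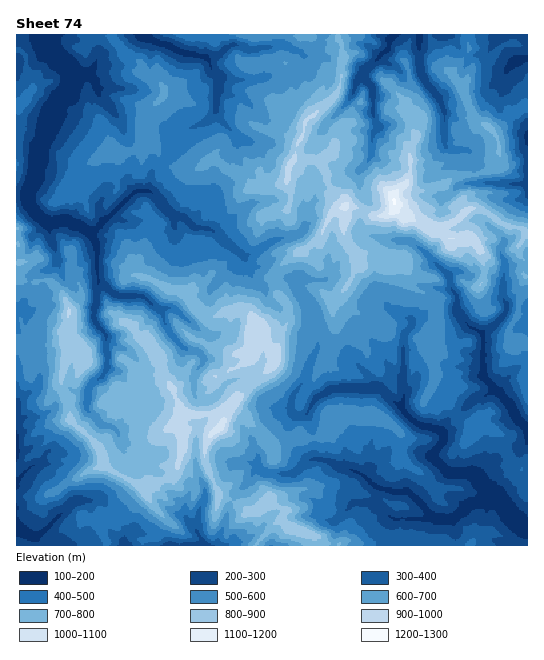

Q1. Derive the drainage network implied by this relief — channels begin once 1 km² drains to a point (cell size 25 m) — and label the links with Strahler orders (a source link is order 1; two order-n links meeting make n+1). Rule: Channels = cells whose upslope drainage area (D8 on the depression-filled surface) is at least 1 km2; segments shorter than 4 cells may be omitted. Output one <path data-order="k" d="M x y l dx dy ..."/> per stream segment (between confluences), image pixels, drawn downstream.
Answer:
<path data-order="1" d="M197 524l0 7 1 1 0 3 4 5 0 4-1 1-14 0"/><path data-order="2" d="M433 517l2 2 16 0 2-2 2 0 12-12 6-2 8-2 2-2 8-2"/><path data-order="1" d="M65 511l-20 20-2 0-8 6-9-2-5-4-3 0-1-2"/><path data-order="1" d="M353 504l1-1 21 0 18 16 33 0 1-2 6 0"/><path data-order="3" d="M491 497l3 0 4 4 1 0 24 26 3 0 1 1"/><path data-order="1" d="M258 467l3 4 5 2 28 0 15-13 5 0 1-1 11 1 11 5 2 0 2 2 10 2 4 3 6 1 10 11 4 1 6 4 6 0 6 3 14 0 3 1 19 19 0 1 4 4"/><path data-order="1" d="M35 465l-2 0-4 3-12 12 0 1"/><path data-order="1" d="M121 440l-4-9-4-4-3 0-1-2-7 0-11-12-4-2 2-23 6-8 7-3 5-10-1-32-8-8-4-7 0-11 3-5 0-17 1-2 0-6"/><path data-order="1" d="M17 420l0 31"/><path data-order="2" d="M402 408l0 1 13 14 8 4 6 0 1 1 8 1 5 6-1 8-8 9 0 7 4 4 9 9 3 1 20 0 9 8 0 2 8 8 4 6"/><path data-order="1" d="M194 395l0-19 4-8 5-5 0-6-8-6-6 0-6-3-6-7 0-1-7-7-5-10-2-8-4-6"/><path data-order="2" d="M483 336l0 39 2 1 0 3 10 12 3 1 12 12 8 16 9 9 0 2"/><path data-order="1" d="M398 313l4 4 4 0 5 3 0 7-8 9 0 65-1 2 0 5"/><path data-order="1" d="M22 309l-5 0"/><path data-order="2" d="M159 309l-17-13-23 0-1-1-3 0-2-2-10-9-4-1 0-3-1-1"/><path data-order="1" d="M173 308l-8 0-2 1-4 0"/><path data-order="2" d="M98 279l0-6-1-1 0-28-7-12"/><path data-order="1" d="M303 279l-4 0-2 2 0 6 14 22 2 8 1 2 0 10 3 3 0 4 1 1 0 11-5 8 0 3-3 4-1 6-2 2 0 4-2 5-8 9-4 7 0 3-2 1 0 11 2 2 4 3 6 0 3-1 5-8 3-7 4-4 8-3 7-5 48 0 16 16 4 1 1 3"/><path data-order="1" d="M505 271l0 2-2 2 0 25 3 4 1 0 0 5-2 6-14 13-8 4 0 4"/><path data-order="1" d="M246 263l-1-6-3-2"/><path data-order="2" d="M242 255l-13-11-2 0-12-12-9-4-11 0-2-1-10-10-2-1-7 0"/><path data-order="1" d="M413 243l9 8 1 0 24 24 2 0 2 14 6 7 0 15 6 8 0 1 8 8 10 4 2 4"/><path data-order="3" d="M90 232l-4-1-7-6-4 0-10-5-2 1-6 0-2 2-8 0-2-2-8-6 0-2-6-5-4-9 0-6 2-1 0-3 6-13 0-5 3-7 1-17 4-7 2-7 4-6 0-3 4-8 2-11 15-17 0-3 1-1 0-13"/><path data-order="1" d="M303 231l-8 5-5 0-1 1-11 2-8 4-16 10-3 0-1 2-8 0"/><path data-order="1" d="M174 221l0-5"/><path data-order="2" d="M174 216l-12-11-3-5-8-8-2-1-12 0-4 2-26 26-1 0-9 10-4 3-3 0"/><path data-order="1" d="M483 183l14 0 1 1 27 0 2-3 0-48"/><path data-order="1" d="M371 156l2-23 4-4 0-6-4-10 0-25-8-9 0-8 13-12 5-7 4-1 2-3 0-7 6-6"/><path data-order="1" d="M451 149l-4-1-2-3 0-34-3-4 0-3-3-5-12-14-6-13 0-4-2-1 0-32"/><path data-order="1" d="M238 137l-20-20-1-2 0-6"/><path data-order="1" d="M193 127l14-6 8-8 0-2 2-2"/><path data-order="2" d="M217 109l0-18 2-7 0-7-8-8-1-6-5-6"/><path data-order="1" d="M97 88l-3-7-7-6-12 0-4-4"/><path data-order="3" d="M71 71l-1-3-20-21-3-12"/><path data-order="1" d="M507 69l3-4 4-2 3-2 4 0 4-2 2 0"/><path data-order="2" d="M205 57l-2-1-6 0-6-3-6 0-2-1-2 0-15-8-5 0-4-3-10-2-2-4"/><path data-order="1" d="M303 55l-2-3-6-1-12-7-6 0-4 3-10 0-6 2-10 0-8-4-8 0-1 2-3 0-9 9-13 1"/>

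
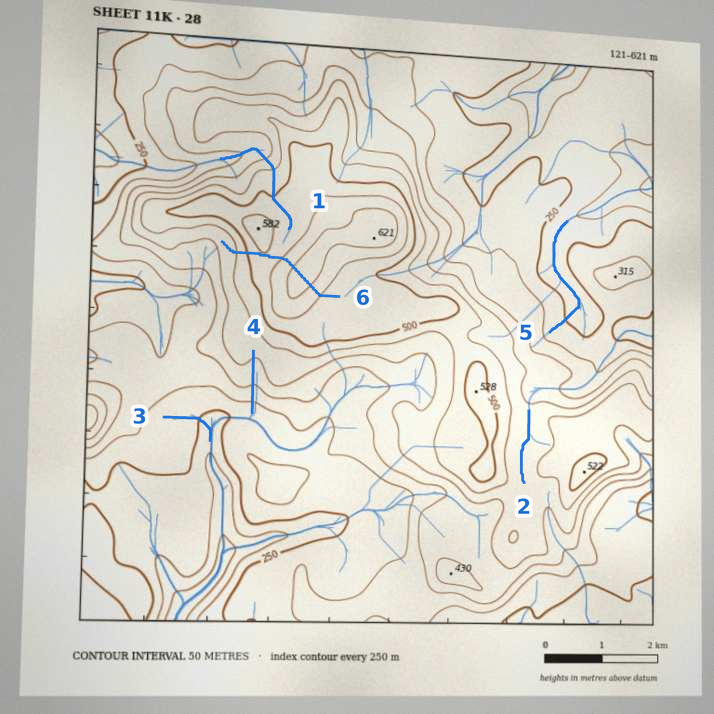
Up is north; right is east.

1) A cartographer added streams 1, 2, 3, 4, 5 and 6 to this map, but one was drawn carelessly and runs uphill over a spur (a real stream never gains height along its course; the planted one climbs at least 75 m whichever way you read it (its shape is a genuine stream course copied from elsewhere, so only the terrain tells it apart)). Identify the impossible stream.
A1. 6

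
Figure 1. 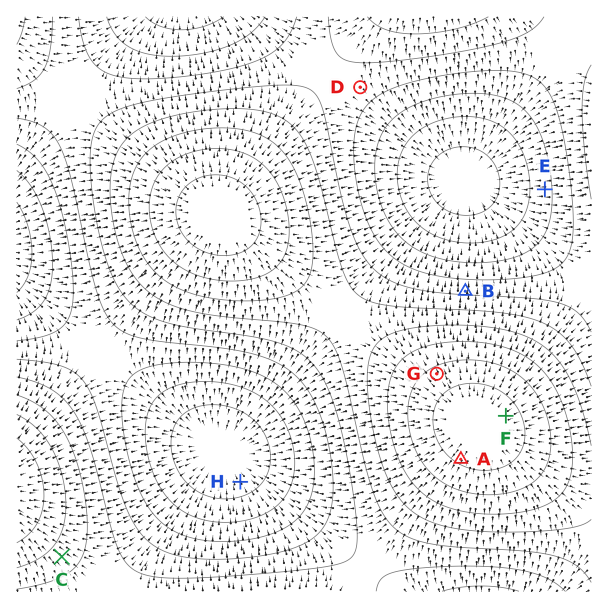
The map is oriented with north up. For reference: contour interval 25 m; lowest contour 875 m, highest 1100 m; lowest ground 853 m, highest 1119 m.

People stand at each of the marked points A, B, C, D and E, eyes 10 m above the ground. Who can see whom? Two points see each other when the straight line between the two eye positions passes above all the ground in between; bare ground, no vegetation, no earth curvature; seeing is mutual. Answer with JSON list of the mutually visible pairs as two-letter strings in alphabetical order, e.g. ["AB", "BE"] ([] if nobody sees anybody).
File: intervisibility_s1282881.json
["AC", "BD", "BE", "DE"]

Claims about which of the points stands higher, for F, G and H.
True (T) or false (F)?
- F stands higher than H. T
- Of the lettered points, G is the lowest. F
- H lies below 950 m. T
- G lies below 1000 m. F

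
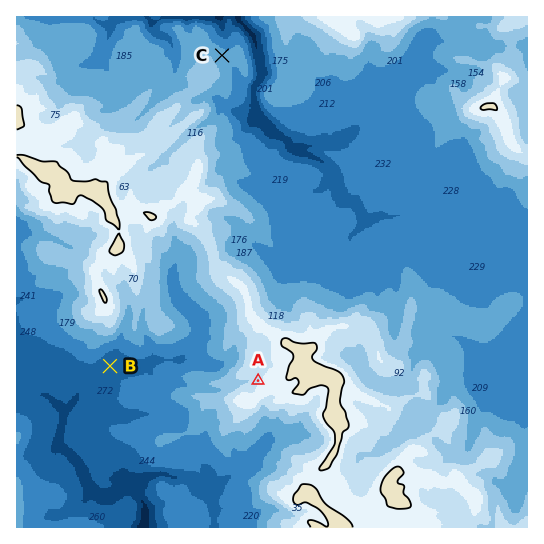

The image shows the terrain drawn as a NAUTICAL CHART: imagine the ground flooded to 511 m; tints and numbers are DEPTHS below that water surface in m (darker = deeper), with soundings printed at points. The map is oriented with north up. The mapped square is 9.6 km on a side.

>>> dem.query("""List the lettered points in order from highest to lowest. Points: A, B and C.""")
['A', 'C', 'B']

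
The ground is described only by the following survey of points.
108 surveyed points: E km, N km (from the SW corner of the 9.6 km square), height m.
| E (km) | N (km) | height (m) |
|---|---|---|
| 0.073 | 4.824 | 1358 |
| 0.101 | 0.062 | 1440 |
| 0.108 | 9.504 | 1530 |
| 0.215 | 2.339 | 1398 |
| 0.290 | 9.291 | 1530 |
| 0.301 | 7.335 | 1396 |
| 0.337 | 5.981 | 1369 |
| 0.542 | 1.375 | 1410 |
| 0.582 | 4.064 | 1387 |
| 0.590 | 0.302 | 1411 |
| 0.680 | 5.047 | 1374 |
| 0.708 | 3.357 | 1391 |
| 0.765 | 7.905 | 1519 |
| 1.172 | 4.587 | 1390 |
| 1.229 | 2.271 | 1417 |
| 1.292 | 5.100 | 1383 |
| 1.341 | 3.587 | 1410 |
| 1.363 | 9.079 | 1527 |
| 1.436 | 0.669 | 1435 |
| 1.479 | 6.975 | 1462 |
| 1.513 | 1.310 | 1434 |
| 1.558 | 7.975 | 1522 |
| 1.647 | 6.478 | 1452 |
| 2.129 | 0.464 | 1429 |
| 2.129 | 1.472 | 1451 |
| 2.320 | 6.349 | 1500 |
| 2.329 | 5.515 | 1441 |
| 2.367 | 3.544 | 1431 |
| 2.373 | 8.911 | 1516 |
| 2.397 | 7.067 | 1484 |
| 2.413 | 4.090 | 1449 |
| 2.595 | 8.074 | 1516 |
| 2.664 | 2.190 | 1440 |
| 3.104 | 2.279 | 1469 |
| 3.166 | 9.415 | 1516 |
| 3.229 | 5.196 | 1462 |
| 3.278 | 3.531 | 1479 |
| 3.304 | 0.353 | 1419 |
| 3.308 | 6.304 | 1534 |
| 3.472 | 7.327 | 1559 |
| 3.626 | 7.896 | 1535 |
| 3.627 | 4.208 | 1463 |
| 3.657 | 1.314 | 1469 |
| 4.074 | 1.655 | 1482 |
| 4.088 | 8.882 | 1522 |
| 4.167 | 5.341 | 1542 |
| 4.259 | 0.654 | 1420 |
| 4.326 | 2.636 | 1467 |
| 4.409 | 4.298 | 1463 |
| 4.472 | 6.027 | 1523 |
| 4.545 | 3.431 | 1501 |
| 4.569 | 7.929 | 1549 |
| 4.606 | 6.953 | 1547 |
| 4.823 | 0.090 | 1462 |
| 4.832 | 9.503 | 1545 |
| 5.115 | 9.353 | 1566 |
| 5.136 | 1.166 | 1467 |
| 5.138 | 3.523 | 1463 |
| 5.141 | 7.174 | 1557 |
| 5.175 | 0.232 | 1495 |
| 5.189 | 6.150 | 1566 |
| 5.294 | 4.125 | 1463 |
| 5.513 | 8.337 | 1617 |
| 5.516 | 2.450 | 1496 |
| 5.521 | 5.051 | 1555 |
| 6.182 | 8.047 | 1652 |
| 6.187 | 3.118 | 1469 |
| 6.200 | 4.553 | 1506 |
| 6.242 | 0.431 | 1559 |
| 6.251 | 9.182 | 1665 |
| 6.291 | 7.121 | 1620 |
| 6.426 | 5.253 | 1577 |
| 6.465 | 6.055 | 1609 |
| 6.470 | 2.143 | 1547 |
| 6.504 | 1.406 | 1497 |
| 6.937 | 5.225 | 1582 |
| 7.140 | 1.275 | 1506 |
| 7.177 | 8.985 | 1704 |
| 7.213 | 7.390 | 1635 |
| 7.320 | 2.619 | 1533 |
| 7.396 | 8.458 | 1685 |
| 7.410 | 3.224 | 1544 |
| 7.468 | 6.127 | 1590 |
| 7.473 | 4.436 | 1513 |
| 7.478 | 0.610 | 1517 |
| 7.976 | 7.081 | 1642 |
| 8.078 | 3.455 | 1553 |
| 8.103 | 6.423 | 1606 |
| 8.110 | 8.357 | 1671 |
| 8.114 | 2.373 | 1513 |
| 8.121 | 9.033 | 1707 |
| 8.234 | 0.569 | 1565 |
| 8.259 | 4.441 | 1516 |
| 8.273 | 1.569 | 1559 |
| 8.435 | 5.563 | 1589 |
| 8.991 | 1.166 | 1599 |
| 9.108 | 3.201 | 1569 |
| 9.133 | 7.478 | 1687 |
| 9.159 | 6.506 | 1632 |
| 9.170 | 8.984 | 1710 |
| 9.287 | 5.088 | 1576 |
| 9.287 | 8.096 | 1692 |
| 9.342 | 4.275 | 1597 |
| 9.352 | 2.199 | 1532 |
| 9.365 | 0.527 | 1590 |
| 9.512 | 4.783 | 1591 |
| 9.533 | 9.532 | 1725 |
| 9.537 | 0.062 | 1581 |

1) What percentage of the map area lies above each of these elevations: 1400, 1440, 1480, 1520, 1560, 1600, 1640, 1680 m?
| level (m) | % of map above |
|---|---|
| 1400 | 94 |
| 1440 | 81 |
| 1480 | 65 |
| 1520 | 48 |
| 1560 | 28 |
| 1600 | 15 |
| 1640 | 10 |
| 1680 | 5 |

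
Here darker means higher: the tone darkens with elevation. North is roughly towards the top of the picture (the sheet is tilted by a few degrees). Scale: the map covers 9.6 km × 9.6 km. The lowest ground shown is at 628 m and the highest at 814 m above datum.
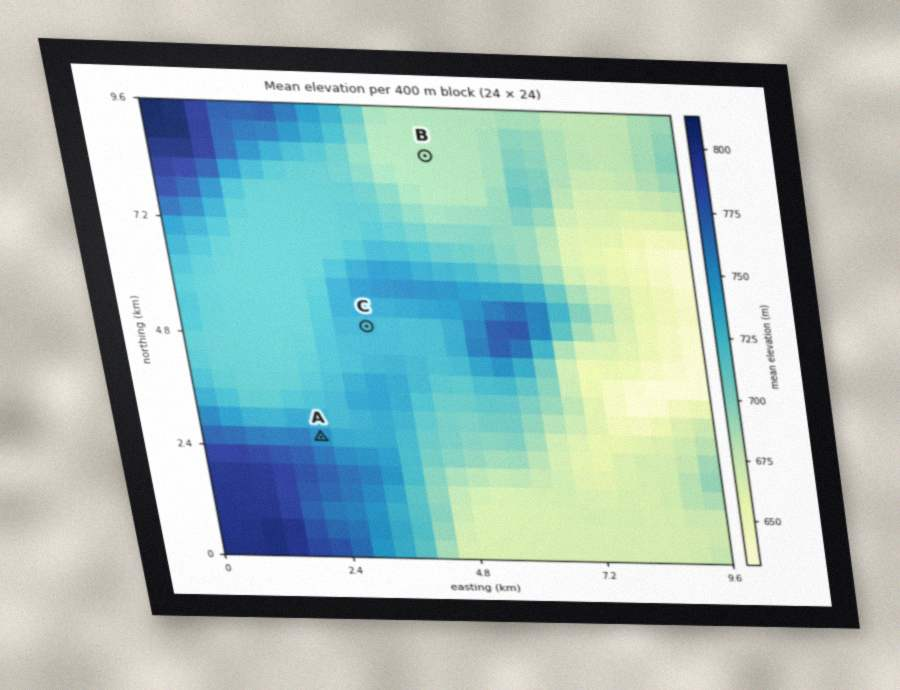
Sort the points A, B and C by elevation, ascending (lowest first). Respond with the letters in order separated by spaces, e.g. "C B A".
B C A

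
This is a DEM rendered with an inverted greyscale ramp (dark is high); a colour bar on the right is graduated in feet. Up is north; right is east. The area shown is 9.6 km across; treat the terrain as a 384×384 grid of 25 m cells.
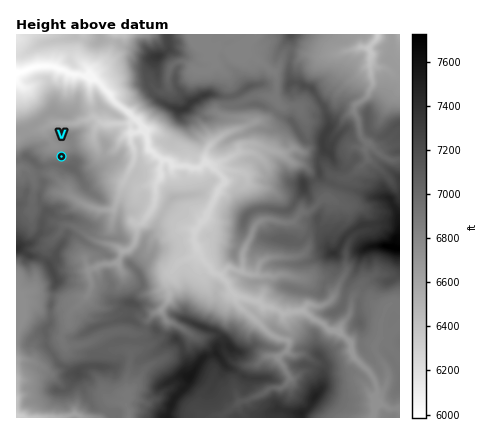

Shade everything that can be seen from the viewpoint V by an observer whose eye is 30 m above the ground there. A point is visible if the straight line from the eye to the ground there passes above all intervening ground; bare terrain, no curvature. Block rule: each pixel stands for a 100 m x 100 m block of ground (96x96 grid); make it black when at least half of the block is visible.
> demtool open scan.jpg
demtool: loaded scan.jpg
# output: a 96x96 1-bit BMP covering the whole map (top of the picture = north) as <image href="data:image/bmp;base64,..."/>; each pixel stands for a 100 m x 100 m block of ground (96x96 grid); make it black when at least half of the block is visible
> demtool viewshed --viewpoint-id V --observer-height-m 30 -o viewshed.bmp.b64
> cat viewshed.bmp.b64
<image width="96" height="96" href="data:image/bmp;base64,Qk2+BAAAAAAAAD4AAAAoAAAAYAAAAGAAAAABAAEAAAAAAIAEAAATCwAAEwsAAAIAAAAAAAAA////AAAAAAAAAAAAAAAAAAAAAAAAAAAAAAAAAAAAAAAAAAAAAAAAAAAAAAAAAAAAAAAAAAAAAAAAAAAAAAAAAAAAAAAAAAAAAAAAAAAAAAAAAAAAAAAAAAAAAAAAAAAAAAAAAAAAAAAAAAAAAAAAAAAAAAAAAAAAAAAAAAAAAAAAAAAAAAAAAAAAAAAAAAAAAAAAAAAAAAAAAAAAAAAAAAAAAAAAAAAAAAAAAAAAAAAAAAAAAAAAAAAAAAAAAAAAAAAAAAAAAAAAAAAAAAAAAAAAAAAAAAAAAAAAAAAAAAAAAAAAAAAAAAAAAAAAAAAAAAAAAAAAAAAAAAAAAAAAAAAAAAAAAAAAAAAAAAAAAAAAAAAAAAAAAAAAAAAAAAAAAAAAAAAAAAAAAAAAAAAAAAAAAAAAAAAAAAAAAAAAAAAAAAAAAAAAAAAAAAAAAAAAAAAAAAAAAAAAAAAAAAAAAAAAAAAAAAAAAAAAAAAAAAAAAAAAAAAAAAAAAAAAAAAAAAAAAAAAAAAAAAAAAAAAAAAAAAAAAAAAAAAAAAAAAAAAAAAAAAAAAAAAAAAAAAAAAAAAAAAAAAAAAAAAAAAAAAAAAAAAAAAAAAAAAAAAAAAAAAAAAAAAAAAAAAAAAAAAAAAAAAAAAAAAAAAAAAAAAAAAAAAAAAAAAAAAAAAAAACAAAAAAAAAAAAAAADgAAAAAAAAAAAAAADAAAAAAAAAAAAAAACAAAAAAAAAAAAAAAAAAAAAAAAAAAAAAAAAAAAAAAAAAAAAAAAAAAAAAAAAAAAAAAAAAAAAAAAAAAAAAAAAAAAAAAAAAAAAAAAAAAAAAAAAAAAAAAAAAAAAAAAAAAAAAAAAAAAAAAAAAAAAAAAAAAAAAAAAAAAAAAwAAAAAAAAAAAAAADgAAAAAAAAAAAAAAAAAAAAAAAAAAAAAAAAAAAAAAAAAAAEAAAAAAAAAAAAAAAMAAAAAAAAAAAAAAAEQAAAAAAAAAAAAAAAwAAACAAAAAAAAAAAwAAAH/AAAAAAAAABwAAAP/gAAAAAAAADyAAAf/gAAAAAAAAH+AAAf/gAAAAAAAAH4AAAP/gAAAAAAABP4AAAH/gAAAAAAAHf4AAAB/gAAAAgMD/84AAAf/gAAAHAH//44AAD/AAAAA/AD//48AAD/AAAAD+AA//wcAAAfAAAAP8AH//wcAAAHgADg/4AAD/gMAAAD+APB/4AAD/gcAAAA/AcD/4AAB4g8AAAAdgYH/wAABgD4AAAAAAgP/AAAAAP4AAAAAQAf8AAAAADwAAAAAAAf4AAAAADgAAAAAAA/wAAAAABgAAAAAAA/gAAAAAAAAAAAAAB/gAAAAAAAAAAAAAB/sAAAAAAAAAAAAAD/sAAAAAAAAAAAAAD/8AAAAAAAAAAAAAD/4AAAAAAAAAAAAAH/4AAAAAAAAAAAAAH/8AAAAAAAAAAAAB//4AAAAAAAAABwB///gAAAAAAAAACf////AAAAAAAAAACH///vAAAAAAAAAAAA//+MAAAAAAAAAADADzwAAAAAAAAAAAA="/>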